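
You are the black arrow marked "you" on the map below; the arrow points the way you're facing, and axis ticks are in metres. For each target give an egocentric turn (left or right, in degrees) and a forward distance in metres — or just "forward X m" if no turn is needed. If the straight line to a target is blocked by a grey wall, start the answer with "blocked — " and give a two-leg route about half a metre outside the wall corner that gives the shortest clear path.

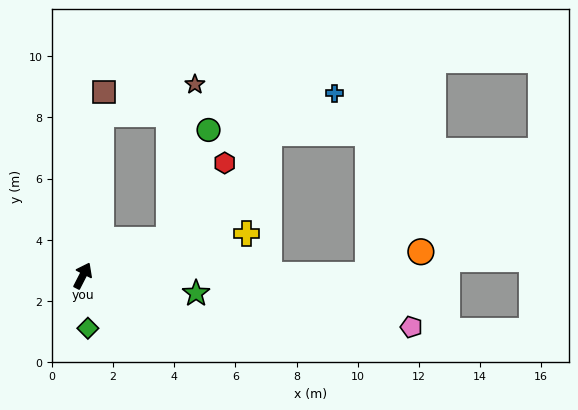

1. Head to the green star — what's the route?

turn right 72°, forward 3.7 m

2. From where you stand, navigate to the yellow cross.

turn right 48°, forward 5.5 m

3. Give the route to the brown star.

blocked — turn right 40°, forward 3.0 m, then turn left 58°, forward 5.2 m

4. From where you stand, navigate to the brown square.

turn left 20°, forward 6.1 m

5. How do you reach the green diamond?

turn right 147°, forward 1.7 m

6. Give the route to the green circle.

blocked — turn right 40°, forward 3.0 m, then turn left 47°, forward 3.8 m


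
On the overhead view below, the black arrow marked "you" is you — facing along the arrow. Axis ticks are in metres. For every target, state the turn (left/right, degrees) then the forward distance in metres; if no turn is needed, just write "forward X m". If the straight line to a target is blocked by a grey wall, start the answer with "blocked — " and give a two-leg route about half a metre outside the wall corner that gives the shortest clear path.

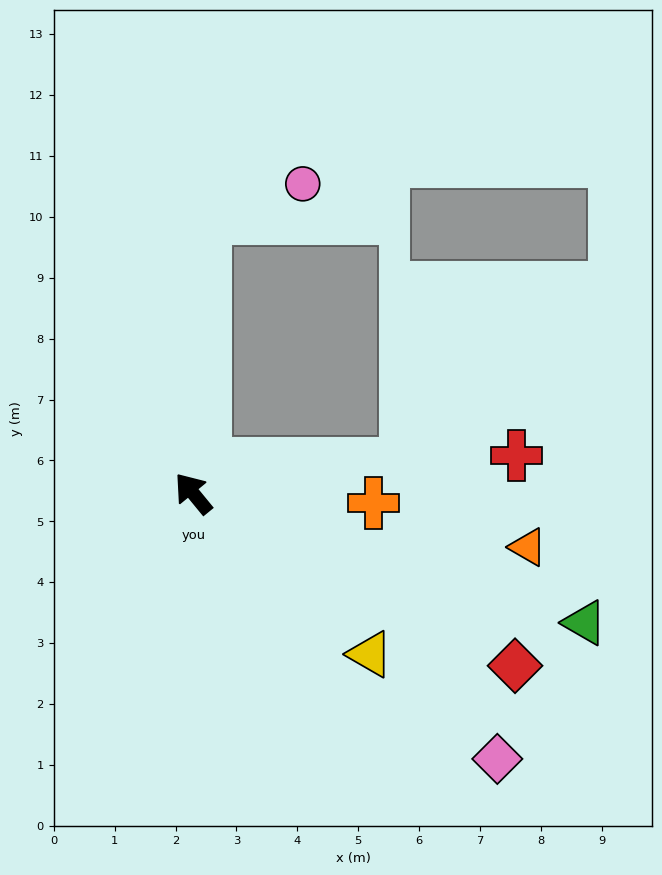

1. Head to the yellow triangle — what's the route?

turn right 172°, forward 3.9 m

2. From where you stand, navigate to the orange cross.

turn right 132°, forward 3.0 m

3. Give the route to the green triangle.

turn right 148°, forward 6.8 m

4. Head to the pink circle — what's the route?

blocked — turn right 42°, forward 4.5 m, then turn right 68°, forward 1.7 m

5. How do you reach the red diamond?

turn right 158°, forward 6.0 m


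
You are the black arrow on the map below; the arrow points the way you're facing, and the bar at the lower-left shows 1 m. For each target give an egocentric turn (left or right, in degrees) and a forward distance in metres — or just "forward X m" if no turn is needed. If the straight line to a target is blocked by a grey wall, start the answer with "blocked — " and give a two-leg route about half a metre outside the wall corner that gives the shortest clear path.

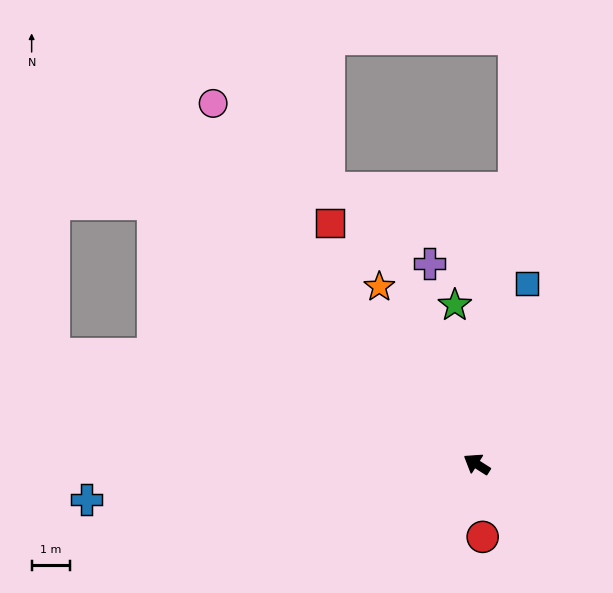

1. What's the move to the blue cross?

turn left 38°, forward 10.3 m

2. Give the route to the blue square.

turn right 73°, forward 5.0 m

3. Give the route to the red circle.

turn left 127°, forward 1.9 m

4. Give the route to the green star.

turn right 50°, forward 4.2 m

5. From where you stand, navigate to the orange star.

turn right 29°, forward 5.3 m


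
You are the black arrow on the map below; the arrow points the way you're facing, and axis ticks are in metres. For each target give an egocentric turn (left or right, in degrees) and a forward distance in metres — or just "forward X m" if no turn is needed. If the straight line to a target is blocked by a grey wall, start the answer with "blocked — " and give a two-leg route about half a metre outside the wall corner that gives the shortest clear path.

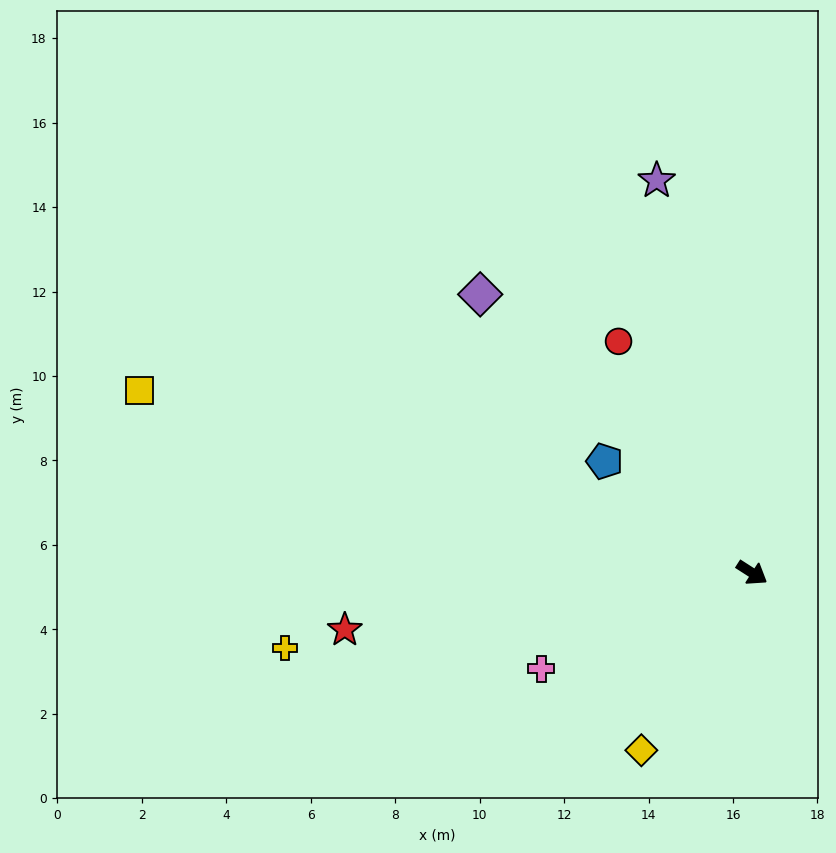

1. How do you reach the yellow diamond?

turn right 89°, forward 5.0 m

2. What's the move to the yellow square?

turn right 164°, forward 15.1 m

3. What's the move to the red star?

turn right 139°, forward 9.7 m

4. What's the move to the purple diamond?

turn left 167°, forward 9.2 m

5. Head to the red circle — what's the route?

turn left 153°, forward 6.3 m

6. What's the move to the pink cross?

turn right 123°, forward 5.5 m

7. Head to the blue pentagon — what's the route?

turn left 176°, forward 4.4 m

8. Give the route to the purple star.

turn left 136°, forward 9.6 m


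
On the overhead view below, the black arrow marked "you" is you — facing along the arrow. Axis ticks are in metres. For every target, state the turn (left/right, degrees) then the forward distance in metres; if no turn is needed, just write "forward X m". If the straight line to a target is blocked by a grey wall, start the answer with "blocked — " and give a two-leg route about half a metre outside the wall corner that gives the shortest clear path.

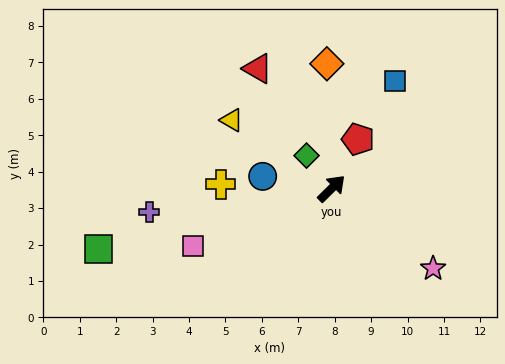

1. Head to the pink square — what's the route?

turn left 158°, forward 4.1 m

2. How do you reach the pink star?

turn right 83°, forward 3.5 m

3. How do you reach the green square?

turn left 150°, forward 6.6 m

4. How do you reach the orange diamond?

turn left 48°, forward 3.4 m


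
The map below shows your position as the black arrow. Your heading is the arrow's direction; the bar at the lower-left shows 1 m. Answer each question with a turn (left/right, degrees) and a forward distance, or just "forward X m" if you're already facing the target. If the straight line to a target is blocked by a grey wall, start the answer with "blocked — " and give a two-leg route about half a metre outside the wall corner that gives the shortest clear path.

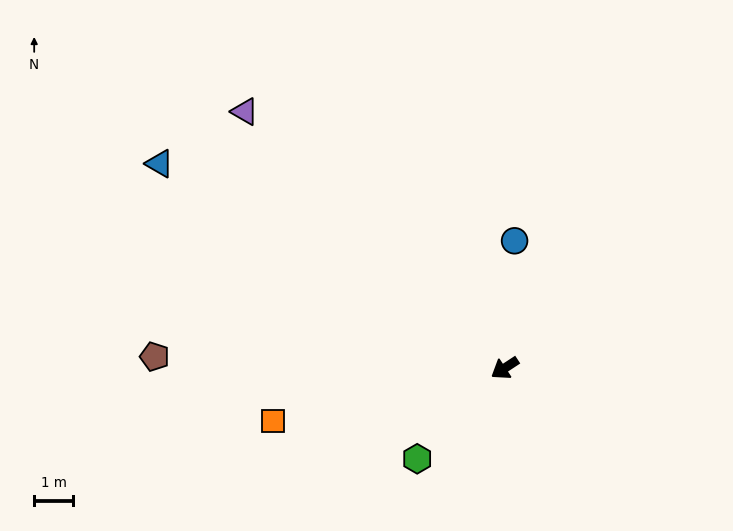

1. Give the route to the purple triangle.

turn right 78°, forward 9.4 m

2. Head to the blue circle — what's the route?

turn right 128°, forward 3.3 m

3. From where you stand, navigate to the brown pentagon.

turn right 35°, forward 9.0 m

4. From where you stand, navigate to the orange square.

turn right 20°, forward 6.1 m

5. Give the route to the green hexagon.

turn left 13°, forward 3.2 m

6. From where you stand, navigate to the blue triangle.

turn right 64°, forward 10.3 m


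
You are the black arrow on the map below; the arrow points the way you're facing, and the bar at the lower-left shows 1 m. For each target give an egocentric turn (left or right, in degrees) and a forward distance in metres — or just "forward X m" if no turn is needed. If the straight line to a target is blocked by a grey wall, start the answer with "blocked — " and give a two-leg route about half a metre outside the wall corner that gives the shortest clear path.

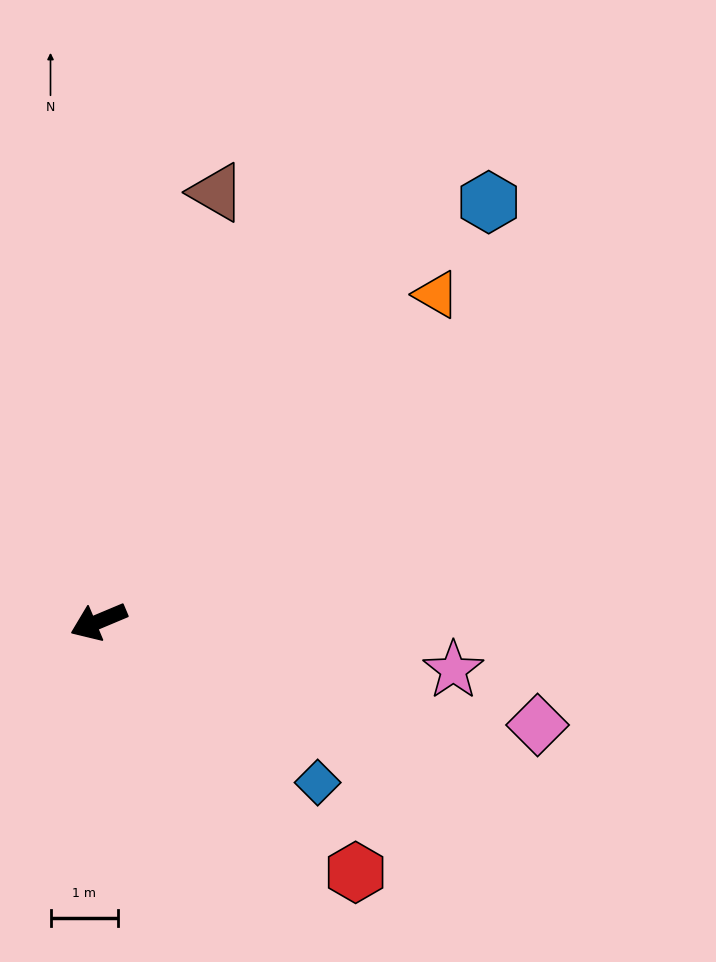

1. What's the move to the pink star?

turn left 149°, forward 5.3 m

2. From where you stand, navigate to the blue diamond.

turn left 121°, forward 4.0 m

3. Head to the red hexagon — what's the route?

turn left 113°, forward 5.3 m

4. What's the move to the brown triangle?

turn right 128°, forward 6.6 m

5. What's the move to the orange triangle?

turn right 159°, forward 7.0 m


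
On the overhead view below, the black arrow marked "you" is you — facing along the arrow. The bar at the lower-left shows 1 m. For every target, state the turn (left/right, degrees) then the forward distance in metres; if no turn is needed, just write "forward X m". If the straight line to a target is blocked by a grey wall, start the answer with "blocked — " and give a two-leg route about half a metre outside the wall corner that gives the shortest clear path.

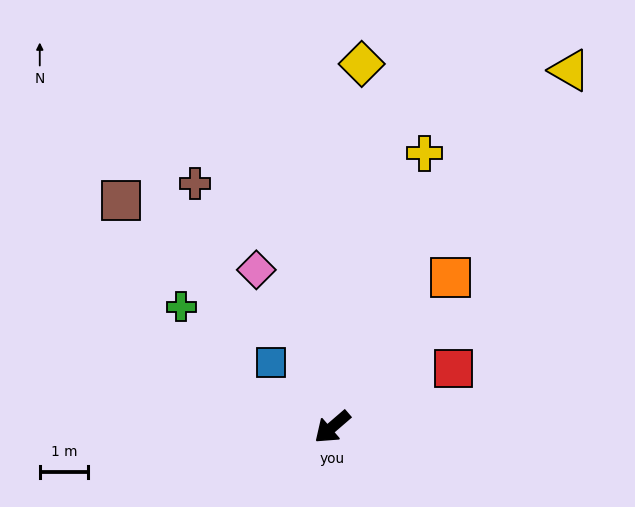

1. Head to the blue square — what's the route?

turn right 87°, forward 1.9 m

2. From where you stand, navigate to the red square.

turn left 165°, forward 2.8 m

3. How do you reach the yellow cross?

turn right 149°, forward 6.0 m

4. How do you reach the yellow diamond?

turn right 135°, forward 7.6 m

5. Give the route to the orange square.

turn right 169°, forward 4.0 m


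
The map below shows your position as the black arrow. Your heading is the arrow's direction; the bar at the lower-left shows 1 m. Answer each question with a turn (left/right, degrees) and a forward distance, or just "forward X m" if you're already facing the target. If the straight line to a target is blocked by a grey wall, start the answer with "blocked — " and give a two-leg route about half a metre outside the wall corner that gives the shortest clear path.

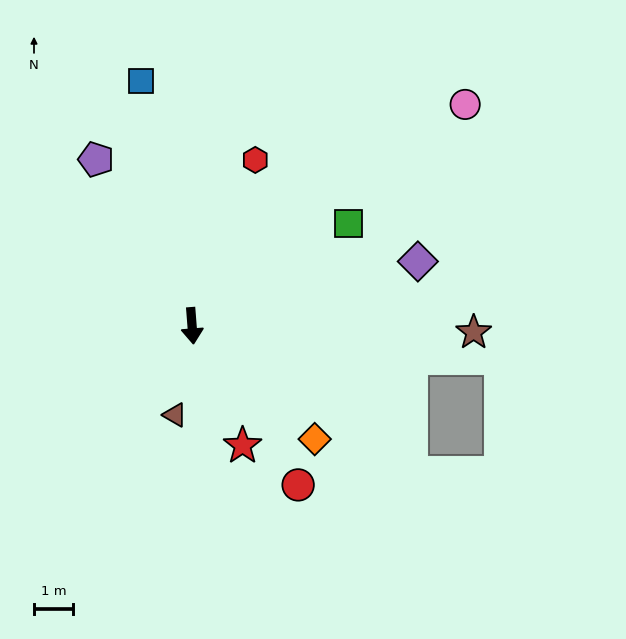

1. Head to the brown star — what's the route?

turn left 84°, forward 7.2 m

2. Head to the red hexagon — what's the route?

turn left 155°, forward 4.5 m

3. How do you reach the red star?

turn left 18°, forward 3.3 m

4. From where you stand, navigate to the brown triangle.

turn right 15°, forward 2.3 m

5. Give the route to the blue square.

turn right 173°, forward 6.4 m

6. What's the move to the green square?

turn left 119°, forward 4.8 m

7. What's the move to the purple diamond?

turn left 101°, forward 6.0 m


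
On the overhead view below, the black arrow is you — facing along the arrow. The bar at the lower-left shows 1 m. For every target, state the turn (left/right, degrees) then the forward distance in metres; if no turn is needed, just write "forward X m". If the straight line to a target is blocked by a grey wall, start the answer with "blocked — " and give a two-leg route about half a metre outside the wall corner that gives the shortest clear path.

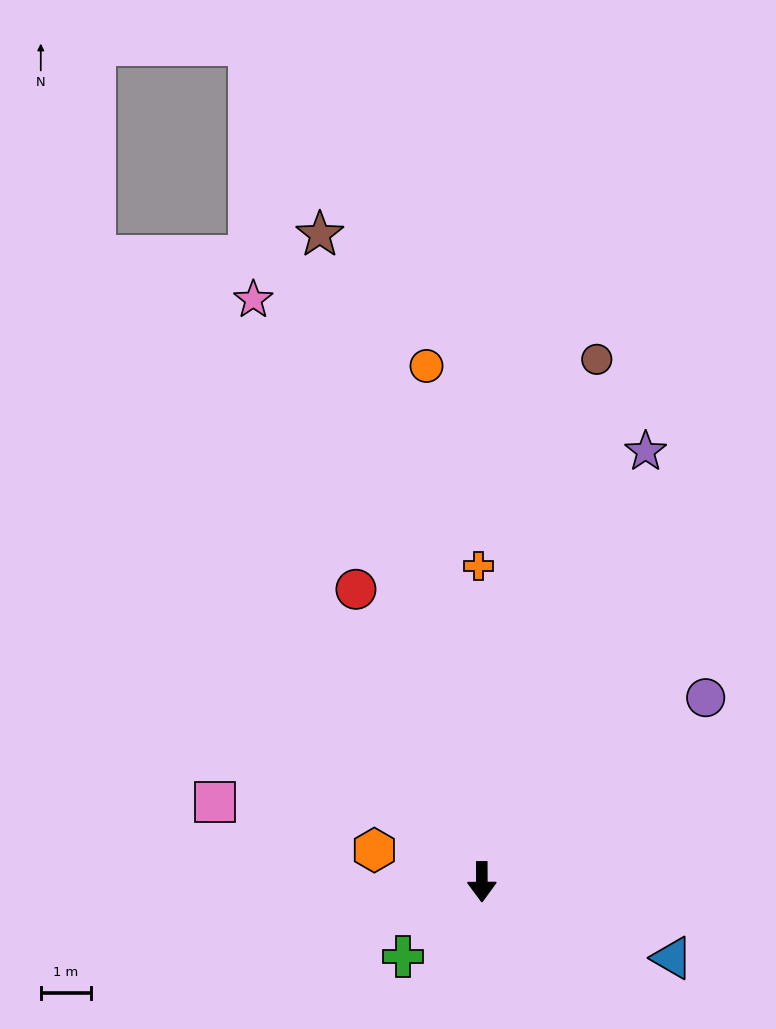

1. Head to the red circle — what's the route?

turn right 157°, forward 6.3 m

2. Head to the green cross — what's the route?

turn right 47°, forward 2.1 m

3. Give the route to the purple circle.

turn left 129°, forward 5.7 m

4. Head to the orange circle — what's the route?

turn right 174°, forward 10.2 m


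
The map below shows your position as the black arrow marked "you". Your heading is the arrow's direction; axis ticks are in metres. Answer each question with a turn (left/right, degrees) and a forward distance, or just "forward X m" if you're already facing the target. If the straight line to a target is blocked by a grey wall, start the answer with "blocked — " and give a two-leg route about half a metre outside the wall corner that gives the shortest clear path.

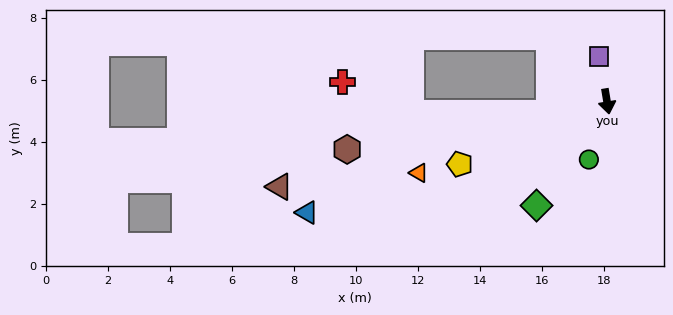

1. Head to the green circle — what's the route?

turn right 27°, forward 2.0 m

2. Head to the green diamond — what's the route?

turn right 43°, forward 4.1 m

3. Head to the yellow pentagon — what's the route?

turn right 76°, forward 5.2 m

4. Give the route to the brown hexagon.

turn right 89°, forward 8.5 m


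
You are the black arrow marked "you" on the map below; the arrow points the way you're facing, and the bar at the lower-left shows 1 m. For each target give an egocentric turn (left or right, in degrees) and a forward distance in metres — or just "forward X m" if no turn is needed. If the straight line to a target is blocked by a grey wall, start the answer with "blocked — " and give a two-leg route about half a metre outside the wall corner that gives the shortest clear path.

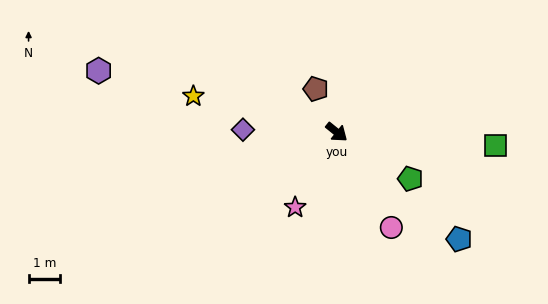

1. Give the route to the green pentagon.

turn left 7°, forward 2.8 m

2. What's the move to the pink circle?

turn right 21°, forward 3.5 m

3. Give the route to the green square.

turn left 34°, forward 5.1 m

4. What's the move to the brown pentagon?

turn left 155°, forward 1.5 m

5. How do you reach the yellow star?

turn right 155°, forward 4.7 m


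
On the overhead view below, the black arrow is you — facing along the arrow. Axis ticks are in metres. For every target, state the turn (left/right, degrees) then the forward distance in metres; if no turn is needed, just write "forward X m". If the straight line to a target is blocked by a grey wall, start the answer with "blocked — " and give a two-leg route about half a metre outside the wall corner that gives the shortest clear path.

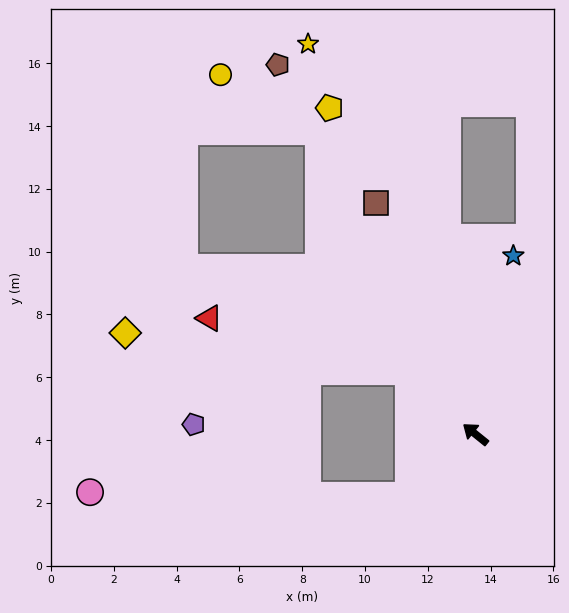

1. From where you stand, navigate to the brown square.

turn right 28°, forward 8.0 m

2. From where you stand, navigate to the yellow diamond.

blocked — turn right 4°, forward 2.9 m, then turn left 35°, forward 9.1 m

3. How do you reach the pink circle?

blocked — turn left 81°, forward 2.9 m, then turn right 43°, forward 10.1 m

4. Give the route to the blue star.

turn right 63°, forward 5.8 m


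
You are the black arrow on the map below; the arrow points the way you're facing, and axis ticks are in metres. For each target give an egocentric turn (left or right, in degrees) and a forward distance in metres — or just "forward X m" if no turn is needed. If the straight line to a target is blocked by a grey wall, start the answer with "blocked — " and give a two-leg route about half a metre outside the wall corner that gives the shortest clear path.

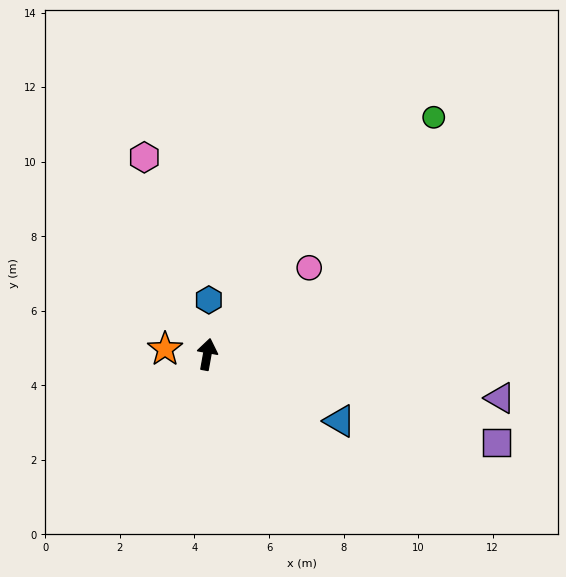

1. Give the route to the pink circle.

turn right 39°, forward 3.6 m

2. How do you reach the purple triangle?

turn right 88°, forward 7.9 m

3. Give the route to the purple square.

turn right 97°, forward 8.1 m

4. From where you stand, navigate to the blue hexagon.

turn left 9°, forward 1.5 m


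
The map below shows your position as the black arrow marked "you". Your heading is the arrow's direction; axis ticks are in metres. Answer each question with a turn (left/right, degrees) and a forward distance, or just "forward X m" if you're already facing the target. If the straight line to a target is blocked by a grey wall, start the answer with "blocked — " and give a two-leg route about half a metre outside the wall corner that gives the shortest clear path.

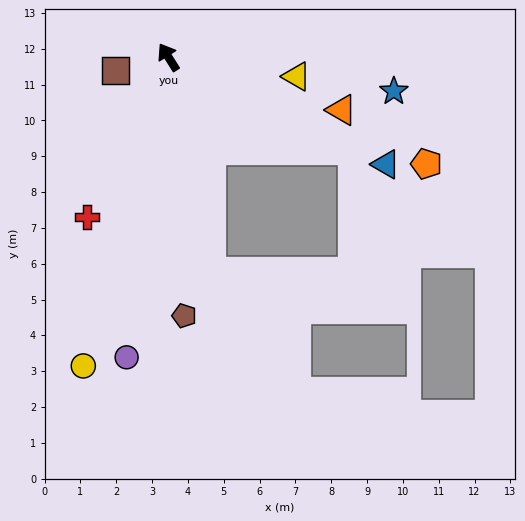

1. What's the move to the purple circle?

turn left 140°, forward 8.5 m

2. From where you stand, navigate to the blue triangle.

turn right 148°, forward 6.8 m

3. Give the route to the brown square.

turn left 72°, forward 1.5 m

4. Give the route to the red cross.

turn left 121°, forward 5.0 m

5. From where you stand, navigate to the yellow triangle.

turn right 131°, forward 3.6 m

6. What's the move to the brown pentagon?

turn left 151°, forward 7.2 m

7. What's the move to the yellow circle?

turn left 132°, forward 8.9 m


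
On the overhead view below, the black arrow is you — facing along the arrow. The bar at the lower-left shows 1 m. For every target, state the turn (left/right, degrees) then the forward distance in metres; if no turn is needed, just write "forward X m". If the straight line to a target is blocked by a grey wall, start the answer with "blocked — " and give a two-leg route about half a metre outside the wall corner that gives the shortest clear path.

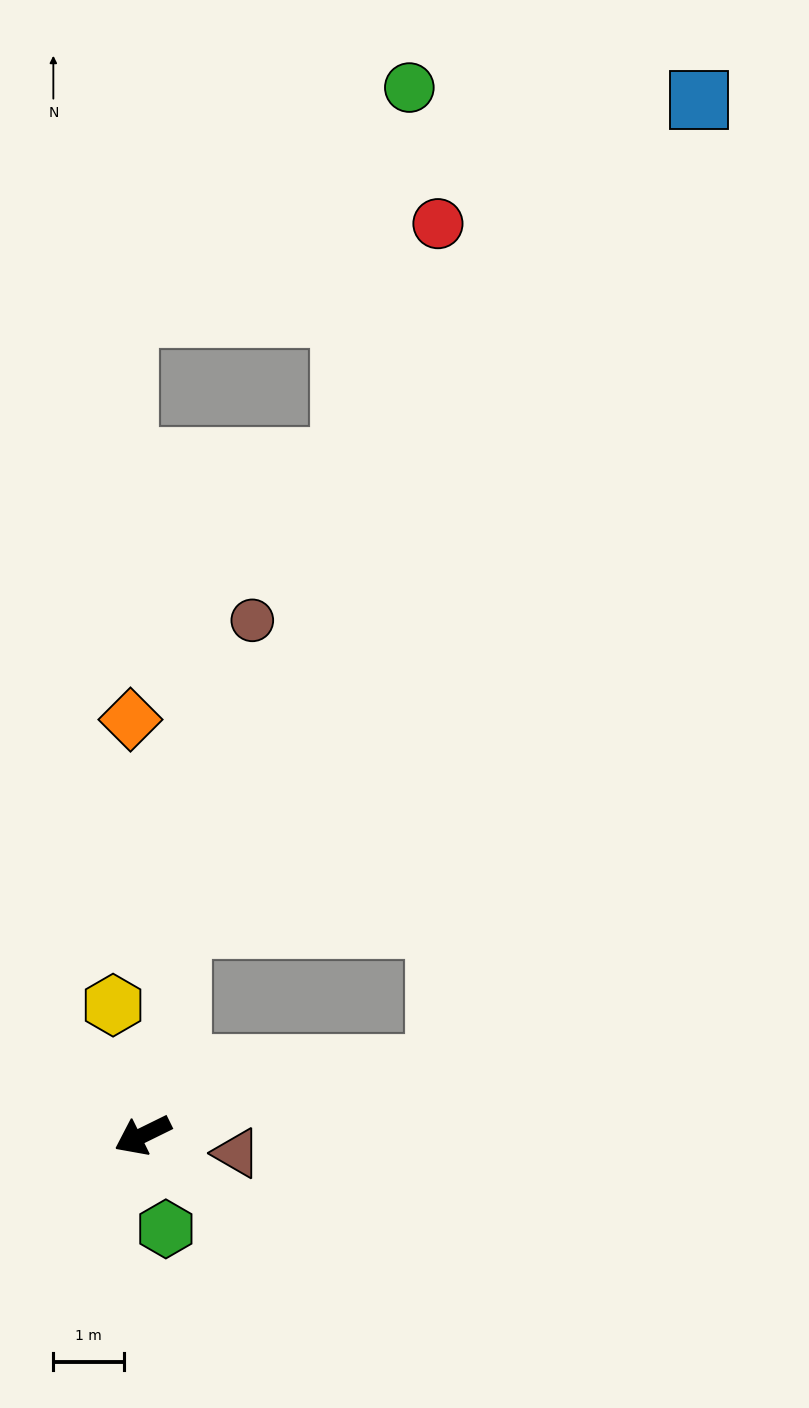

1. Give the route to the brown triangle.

turn left 143°, forward 1.4 m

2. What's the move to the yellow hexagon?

turn right 103°, forward 1.9 m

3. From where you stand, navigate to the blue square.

blocked — turn right 127°, forward 3.0 m, then turn right 21°, forward 13.9 m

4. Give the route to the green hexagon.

turn left 78°, forward 1.4 m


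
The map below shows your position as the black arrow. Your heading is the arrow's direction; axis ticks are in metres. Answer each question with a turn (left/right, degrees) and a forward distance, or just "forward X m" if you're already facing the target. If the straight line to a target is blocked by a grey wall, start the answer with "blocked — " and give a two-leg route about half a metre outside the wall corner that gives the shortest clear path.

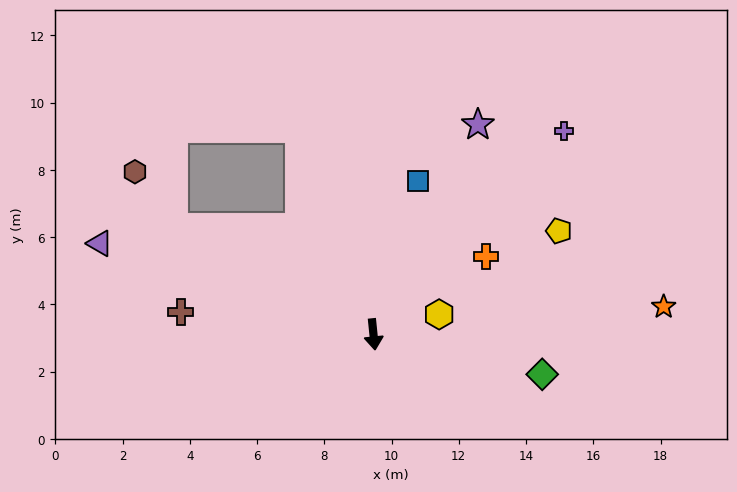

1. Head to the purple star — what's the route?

turn left 148°, forward 7.0 m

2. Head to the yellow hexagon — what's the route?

turn left 101°, forward 2.0 m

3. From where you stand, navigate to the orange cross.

turn left 119°, forward 4.1 m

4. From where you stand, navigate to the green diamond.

turn left 71°, forward 5.2 m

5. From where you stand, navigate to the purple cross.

turn left 131°, forward 8.3 m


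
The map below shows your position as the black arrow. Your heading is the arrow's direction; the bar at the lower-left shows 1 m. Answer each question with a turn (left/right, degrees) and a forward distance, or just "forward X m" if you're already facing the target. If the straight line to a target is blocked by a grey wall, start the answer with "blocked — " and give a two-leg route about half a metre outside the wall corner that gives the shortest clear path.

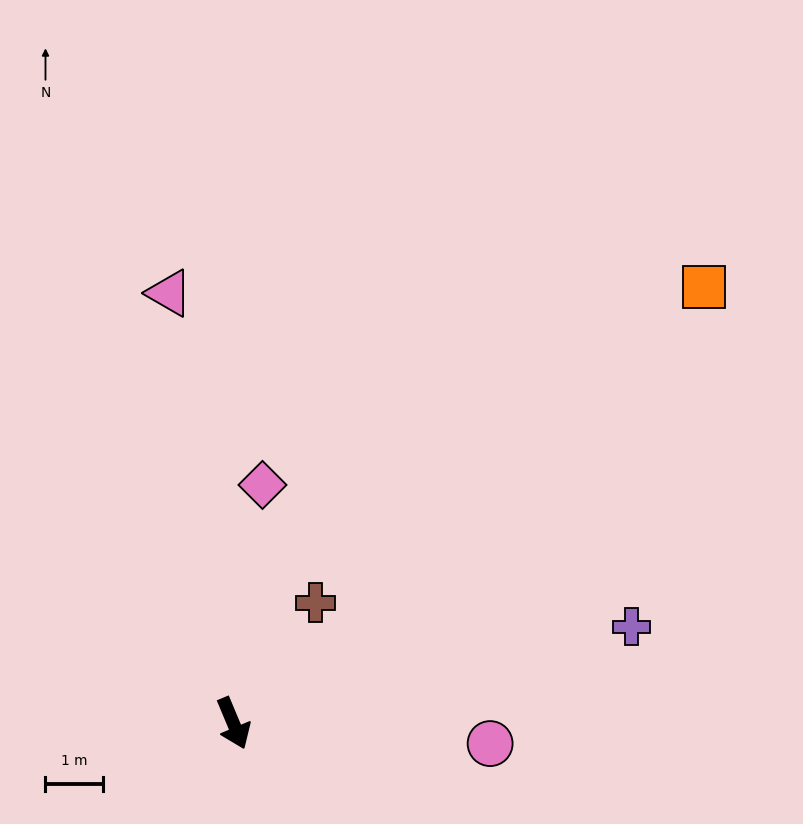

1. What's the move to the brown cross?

turn left 123°, forward 2.5 m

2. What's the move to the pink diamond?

turn left 150°, forward 4.2 m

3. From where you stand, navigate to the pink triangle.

turn left 166°, forward 7.6 m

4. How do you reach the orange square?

turn left 110°, forward 11.2 m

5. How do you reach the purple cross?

turn left 81°, forward 7.1 m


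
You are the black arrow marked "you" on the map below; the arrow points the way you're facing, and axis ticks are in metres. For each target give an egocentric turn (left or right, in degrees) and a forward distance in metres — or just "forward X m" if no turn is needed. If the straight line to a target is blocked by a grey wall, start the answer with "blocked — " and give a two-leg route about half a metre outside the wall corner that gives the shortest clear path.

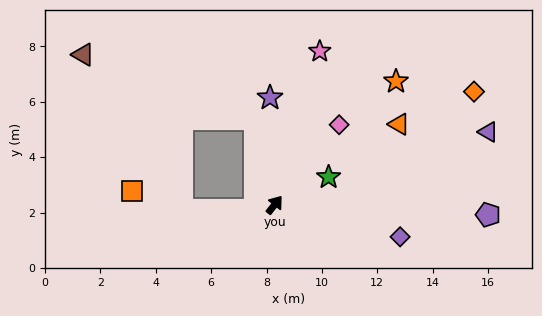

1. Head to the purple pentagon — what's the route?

turn right 55°, forward 7.7 m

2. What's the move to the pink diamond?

forward 3.7 m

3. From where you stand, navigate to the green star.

turn right 25°, forward 2.2 m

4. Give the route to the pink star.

turn left 22°, forward 5.8 m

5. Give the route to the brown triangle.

blocked — turn left 51°, forward 3.2 m, then turn left 57°, forward 6.6 m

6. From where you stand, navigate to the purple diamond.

turn right 66°, forward 4.7 m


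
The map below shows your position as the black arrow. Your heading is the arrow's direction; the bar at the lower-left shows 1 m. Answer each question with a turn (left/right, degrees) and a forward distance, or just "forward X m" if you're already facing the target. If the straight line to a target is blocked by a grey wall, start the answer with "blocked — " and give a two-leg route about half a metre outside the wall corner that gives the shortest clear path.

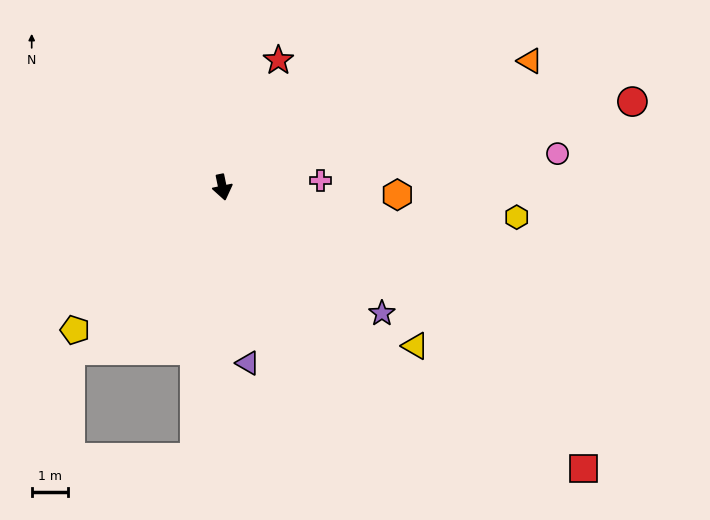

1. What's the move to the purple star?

turn left 40°, forward 5.6 m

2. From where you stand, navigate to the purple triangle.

turn right 3°, forward 4.9 m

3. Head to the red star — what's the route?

turn left 145°, forward 3.8 m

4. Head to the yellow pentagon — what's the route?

turn right 58°, forward 5.7 m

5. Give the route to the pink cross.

turn left 82°, forward 2.7 m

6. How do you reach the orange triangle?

turn left 101°, forward 9.2 m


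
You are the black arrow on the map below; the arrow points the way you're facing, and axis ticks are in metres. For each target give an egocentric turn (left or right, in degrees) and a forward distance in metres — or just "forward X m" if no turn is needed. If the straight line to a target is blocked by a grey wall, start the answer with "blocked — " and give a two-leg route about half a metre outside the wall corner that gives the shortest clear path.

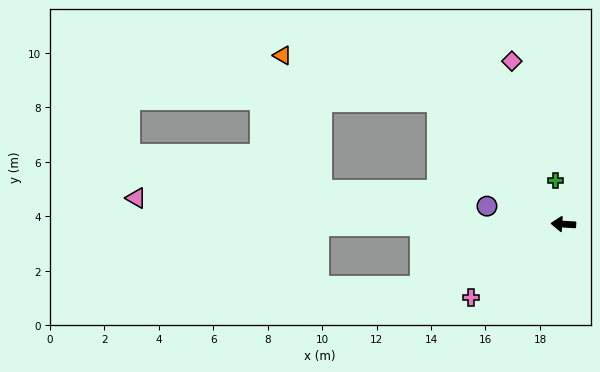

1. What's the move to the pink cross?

turn left 42°, forward 4.3 m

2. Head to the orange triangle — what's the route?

blocked — turn right 41°, forward 6.4 m, then turn left 28°, forward 6.0 m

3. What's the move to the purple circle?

turn right 10°, forward 2.9 m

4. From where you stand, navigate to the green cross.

turn right 76°, forward 1.6 m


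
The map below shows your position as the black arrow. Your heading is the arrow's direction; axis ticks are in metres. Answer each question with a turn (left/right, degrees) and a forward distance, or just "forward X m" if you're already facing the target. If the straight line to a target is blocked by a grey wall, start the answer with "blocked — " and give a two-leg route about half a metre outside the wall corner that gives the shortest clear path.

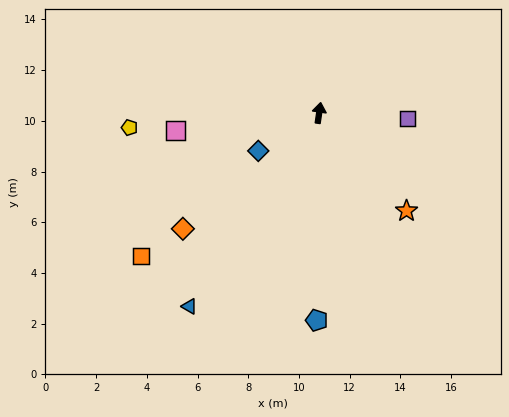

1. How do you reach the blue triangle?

turn left 154°, forward 9.2 m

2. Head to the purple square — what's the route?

turn right 86°, forward 3.5 m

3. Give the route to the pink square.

turn left 105°, forward 5.7 m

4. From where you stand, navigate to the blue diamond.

turn left 130°, forward 2.8 m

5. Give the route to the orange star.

turn right 130°, forward 5.2 m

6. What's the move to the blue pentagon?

turn right 172°, forward 8.2 m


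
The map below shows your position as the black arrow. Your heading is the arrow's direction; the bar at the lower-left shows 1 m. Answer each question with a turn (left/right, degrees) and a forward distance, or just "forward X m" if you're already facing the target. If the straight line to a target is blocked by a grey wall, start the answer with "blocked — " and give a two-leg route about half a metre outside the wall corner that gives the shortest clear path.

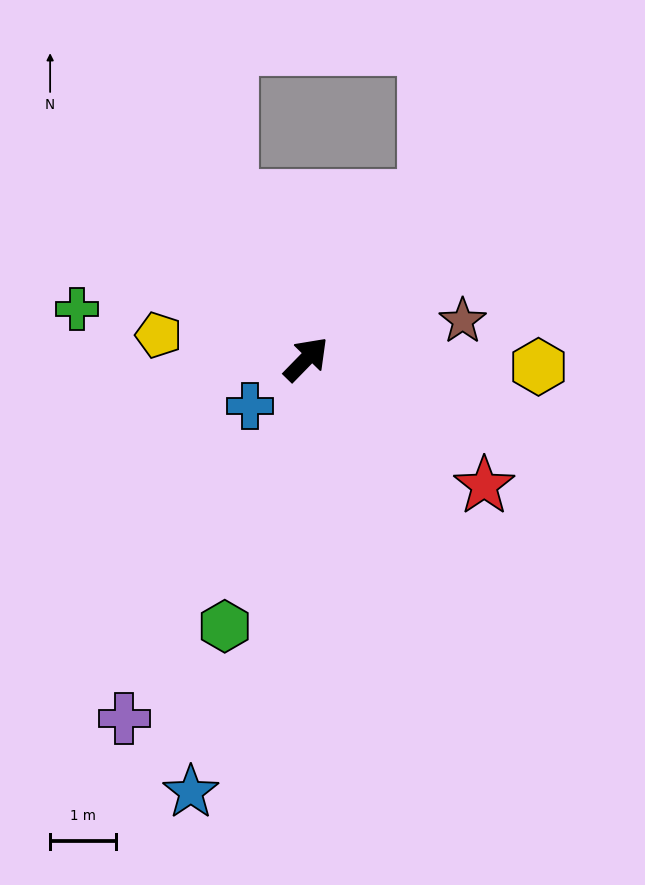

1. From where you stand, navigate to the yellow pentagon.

turn left 125°, forward 2.3 m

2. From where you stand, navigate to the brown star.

turn right 32°, forward 2.5 m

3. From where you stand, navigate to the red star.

turn right 81°, forward 3.3 m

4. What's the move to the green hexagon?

turn right 153°, forward 4.3 m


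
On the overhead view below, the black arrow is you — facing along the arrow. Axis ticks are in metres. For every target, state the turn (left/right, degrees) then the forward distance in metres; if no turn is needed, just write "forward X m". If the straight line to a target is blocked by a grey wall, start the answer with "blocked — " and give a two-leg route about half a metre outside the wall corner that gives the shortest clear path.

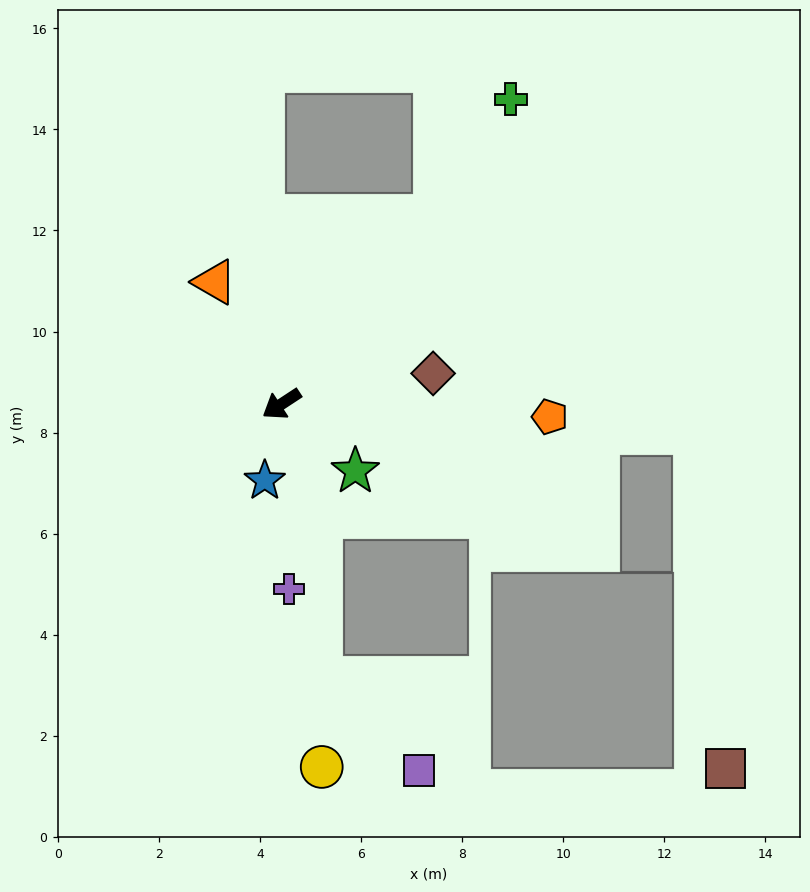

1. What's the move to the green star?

turn left 104°, forward 2.0 m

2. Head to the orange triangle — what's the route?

turn right 95°, forward 2.8 m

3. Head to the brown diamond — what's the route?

turn left 158°, forward 3.1 m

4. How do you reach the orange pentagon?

turn left 144°, forward 5.3 m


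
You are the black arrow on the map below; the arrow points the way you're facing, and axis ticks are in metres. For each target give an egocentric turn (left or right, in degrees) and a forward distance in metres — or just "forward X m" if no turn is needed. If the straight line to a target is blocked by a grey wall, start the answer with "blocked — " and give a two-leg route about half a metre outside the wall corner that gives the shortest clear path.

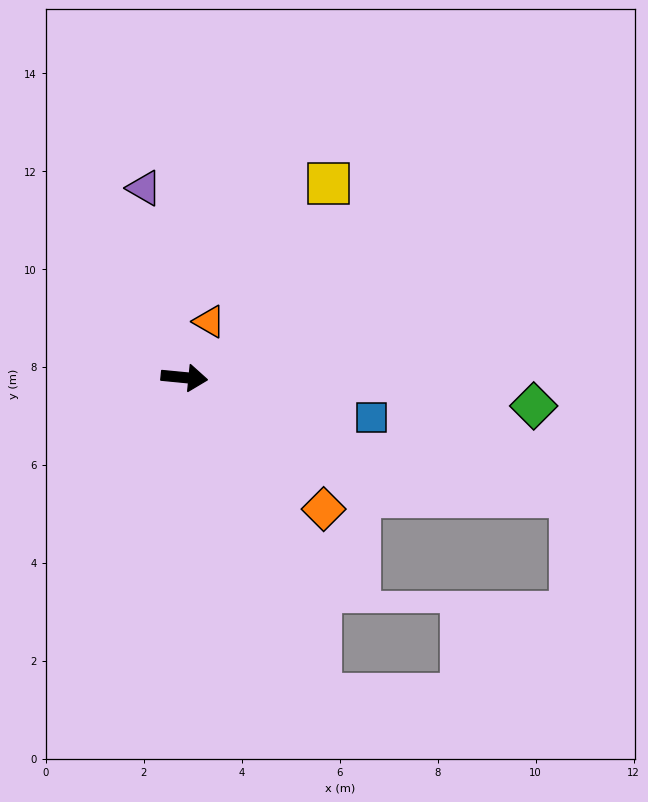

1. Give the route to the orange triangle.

turn left 72°, forward 1.3 m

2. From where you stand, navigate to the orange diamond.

turn right 38°, forward 3.9 m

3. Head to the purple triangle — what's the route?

turn left 108°, forward 4.0 m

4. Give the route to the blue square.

turn right 7°, forward 3.9 m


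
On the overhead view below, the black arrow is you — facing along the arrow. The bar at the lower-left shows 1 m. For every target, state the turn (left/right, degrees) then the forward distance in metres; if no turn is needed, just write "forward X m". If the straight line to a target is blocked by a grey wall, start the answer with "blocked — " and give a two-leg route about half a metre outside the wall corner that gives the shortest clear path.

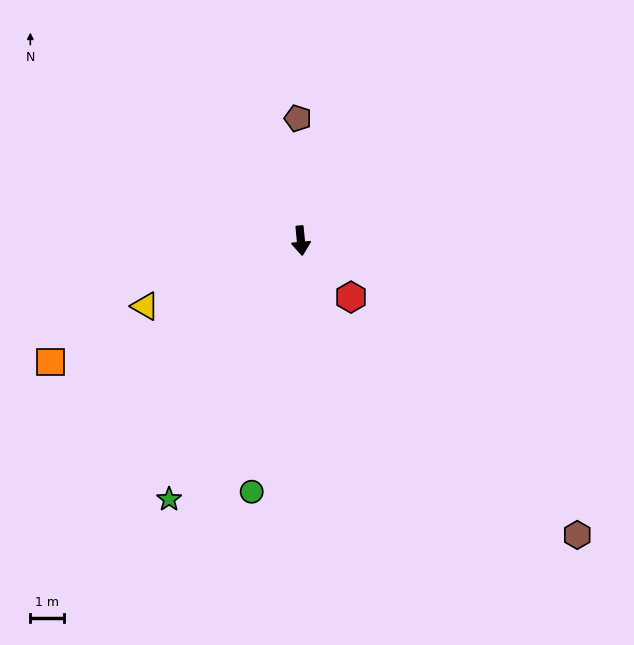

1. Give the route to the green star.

turn right 32°, forward 8.6 m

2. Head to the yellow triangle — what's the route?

turn right 73°, forward 5.0 m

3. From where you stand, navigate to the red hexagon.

turn left 36°, forward 2.2 m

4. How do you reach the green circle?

turn right 16°, forward 7.6 m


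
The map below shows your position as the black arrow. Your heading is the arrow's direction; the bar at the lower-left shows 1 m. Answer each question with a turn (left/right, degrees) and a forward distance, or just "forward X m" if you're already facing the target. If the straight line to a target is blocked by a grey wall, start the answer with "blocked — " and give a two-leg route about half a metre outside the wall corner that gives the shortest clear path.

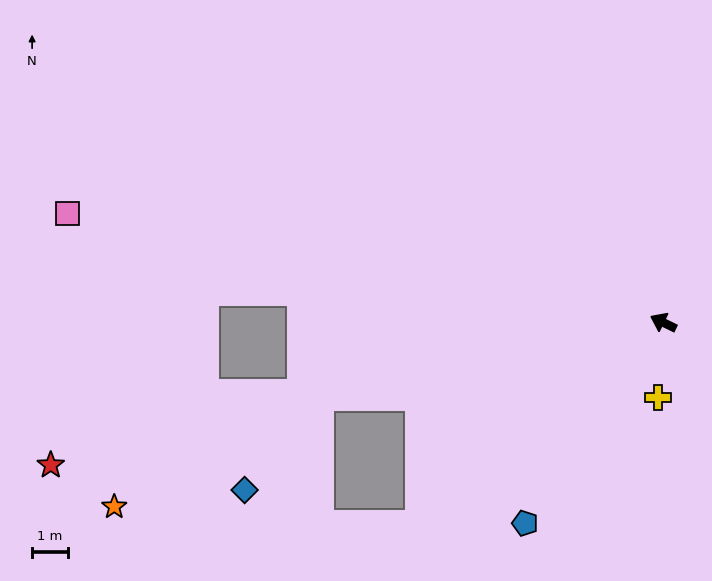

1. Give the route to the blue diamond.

blocked — turn left 38°, forward 9.8 m, then turn left 40°, forward 3.3 m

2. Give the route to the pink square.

turn left 16°, forward 16.8 m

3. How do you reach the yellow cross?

turn left 112°, forward 2.1 m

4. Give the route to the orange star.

blocked — turn left 38°, forward 9.8 m, then turn left 16°, forward 6.4 m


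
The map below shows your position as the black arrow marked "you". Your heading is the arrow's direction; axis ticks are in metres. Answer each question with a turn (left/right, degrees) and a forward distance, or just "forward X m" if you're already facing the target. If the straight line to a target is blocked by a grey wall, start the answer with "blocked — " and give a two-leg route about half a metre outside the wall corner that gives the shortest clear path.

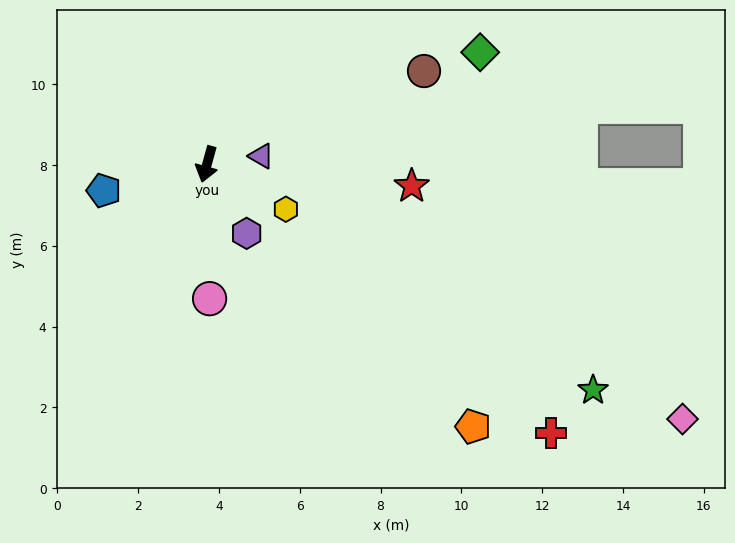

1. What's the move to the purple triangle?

turn left 114°, forward 1.4 m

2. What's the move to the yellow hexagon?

turn left 76°, forward 2.2 m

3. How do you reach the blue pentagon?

turn right 60°, forward 2.6 m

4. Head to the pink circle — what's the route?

turn left 17°, forward 3.3 m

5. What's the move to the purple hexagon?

turn left 45°, forward 2.0 m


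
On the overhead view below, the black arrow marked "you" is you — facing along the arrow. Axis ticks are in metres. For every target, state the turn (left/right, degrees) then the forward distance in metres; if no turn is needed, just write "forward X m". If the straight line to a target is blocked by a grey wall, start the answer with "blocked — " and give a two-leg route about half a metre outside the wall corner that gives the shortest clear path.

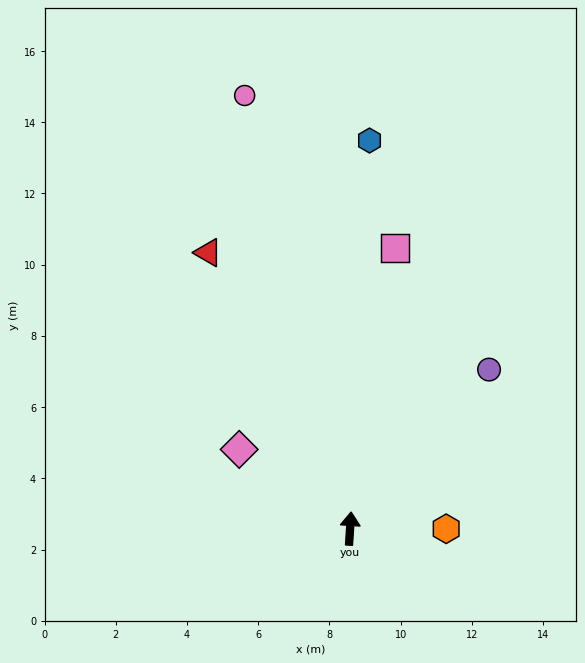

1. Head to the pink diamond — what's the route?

turn left 58°, forward 3.8 m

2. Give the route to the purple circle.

turn right 38°, forward 5.9 m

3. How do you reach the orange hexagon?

turn right 86°, forward 2.7 m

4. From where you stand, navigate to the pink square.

turn right 5°, forward 8.0 m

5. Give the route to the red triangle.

turn left 31°, forward 8.7 m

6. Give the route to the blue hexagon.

forward 10.9 m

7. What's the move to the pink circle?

turn left 17°, forward 12.5 m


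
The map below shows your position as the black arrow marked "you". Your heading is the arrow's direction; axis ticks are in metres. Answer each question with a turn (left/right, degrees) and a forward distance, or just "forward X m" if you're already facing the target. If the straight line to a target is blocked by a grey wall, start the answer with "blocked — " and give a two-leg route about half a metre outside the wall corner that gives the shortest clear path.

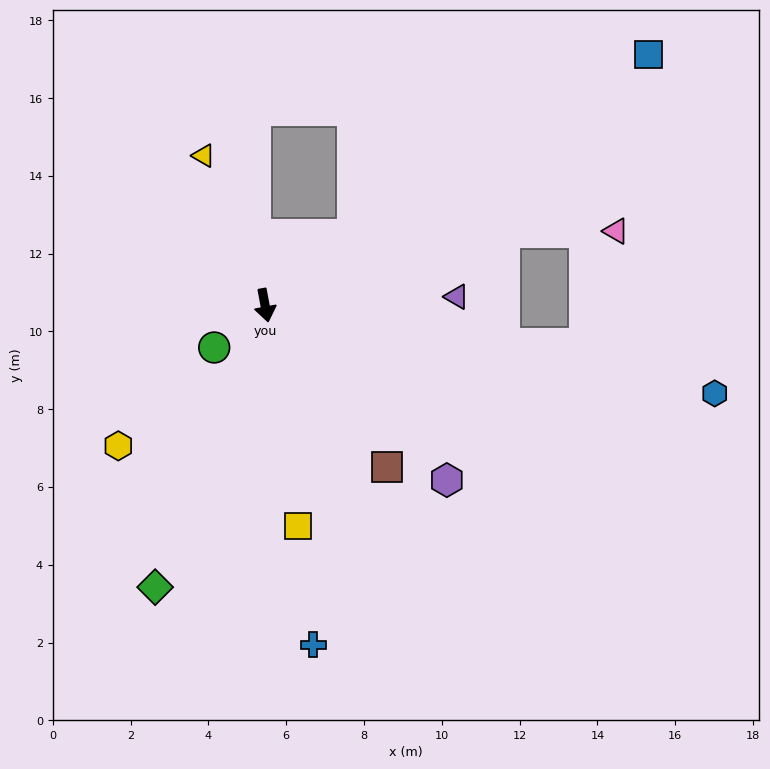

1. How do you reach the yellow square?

turn right 2°, forward 5.7 m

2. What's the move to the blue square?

turn left 113°, forward 11.8 m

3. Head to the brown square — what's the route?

turn left 26°, forward 5.2 m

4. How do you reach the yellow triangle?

turn right 168°, forward 4.2 m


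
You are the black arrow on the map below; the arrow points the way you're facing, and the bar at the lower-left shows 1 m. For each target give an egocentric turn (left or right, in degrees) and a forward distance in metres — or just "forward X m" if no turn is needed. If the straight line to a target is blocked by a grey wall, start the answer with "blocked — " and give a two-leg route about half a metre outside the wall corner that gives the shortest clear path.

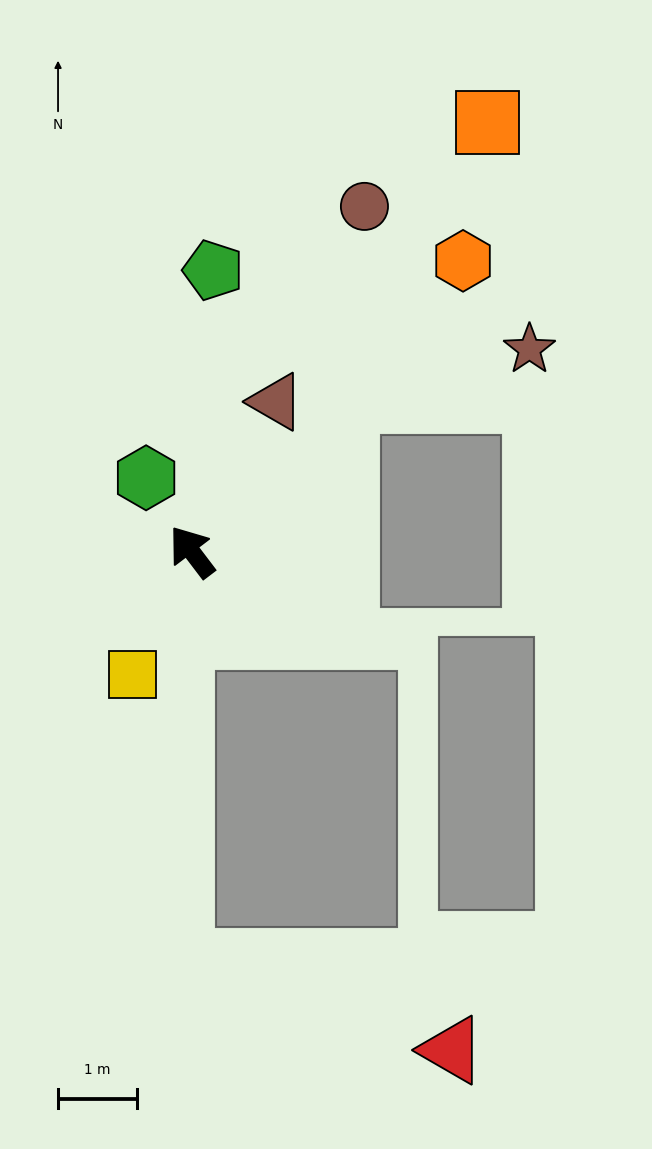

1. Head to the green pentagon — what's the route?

turn right 42°, forward 3.6 m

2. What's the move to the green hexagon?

turn right 5°, forward 1.1 m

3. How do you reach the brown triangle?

turn right 67°, forward 2.2 m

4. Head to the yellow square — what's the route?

turn left 117°, forward 1.7 m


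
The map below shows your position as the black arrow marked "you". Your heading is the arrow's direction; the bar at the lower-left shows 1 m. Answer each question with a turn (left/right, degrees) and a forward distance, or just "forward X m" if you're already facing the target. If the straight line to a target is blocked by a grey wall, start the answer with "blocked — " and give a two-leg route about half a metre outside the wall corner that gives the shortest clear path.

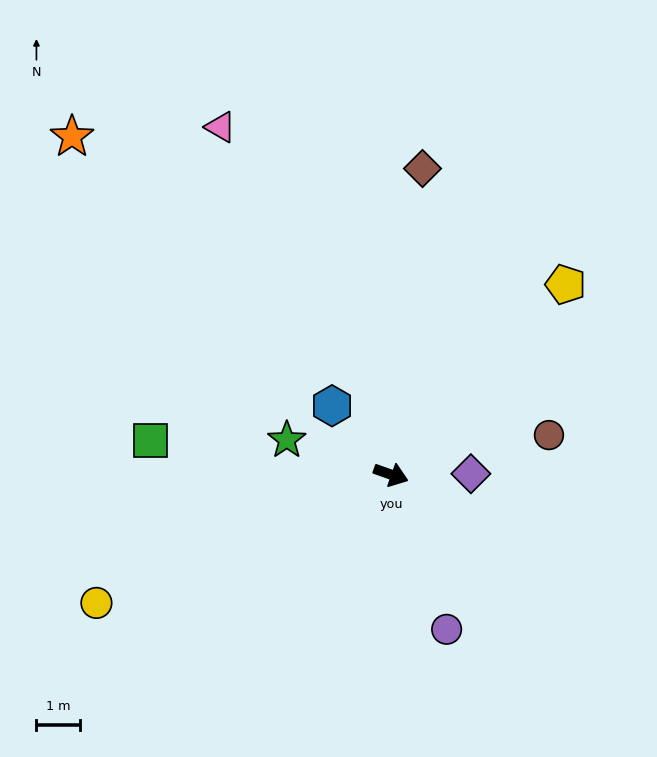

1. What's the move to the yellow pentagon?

turn left 67°, forward 5.9 m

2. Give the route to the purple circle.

turn right 51°, forward 3.8 m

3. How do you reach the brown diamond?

turn left 104°, forward 7.0 m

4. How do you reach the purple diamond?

turn left 20°, forward 1.8 m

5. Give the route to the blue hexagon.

turn left 150°, forward 2.1 m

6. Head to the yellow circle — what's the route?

turn right 137°, forward 7.3 m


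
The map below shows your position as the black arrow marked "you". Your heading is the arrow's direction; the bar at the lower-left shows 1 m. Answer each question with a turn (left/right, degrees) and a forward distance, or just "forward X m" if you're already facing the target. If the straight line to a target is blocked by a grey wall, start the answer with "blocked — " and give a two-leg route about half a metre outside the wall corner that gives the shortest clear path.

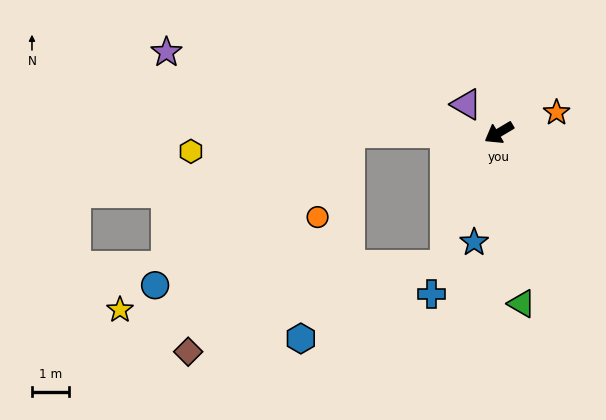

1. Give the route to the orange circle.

blocked — turn right 31°, forward 4.0 m, then turn left 70°, forward 2.4 m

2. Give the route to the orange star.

turn left 169°, forward 1.6 m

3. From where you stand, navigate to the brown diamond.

blocked — turn right 31°, forward 4.0 m, then turn left 54°, forward 7.3 m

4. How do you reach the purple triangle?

turn right 72°, forward 1.2 m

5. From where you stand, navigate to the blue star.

turn left 47°, forward 3.0 m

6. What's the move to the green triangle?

turn left 67°, forward 4.6 m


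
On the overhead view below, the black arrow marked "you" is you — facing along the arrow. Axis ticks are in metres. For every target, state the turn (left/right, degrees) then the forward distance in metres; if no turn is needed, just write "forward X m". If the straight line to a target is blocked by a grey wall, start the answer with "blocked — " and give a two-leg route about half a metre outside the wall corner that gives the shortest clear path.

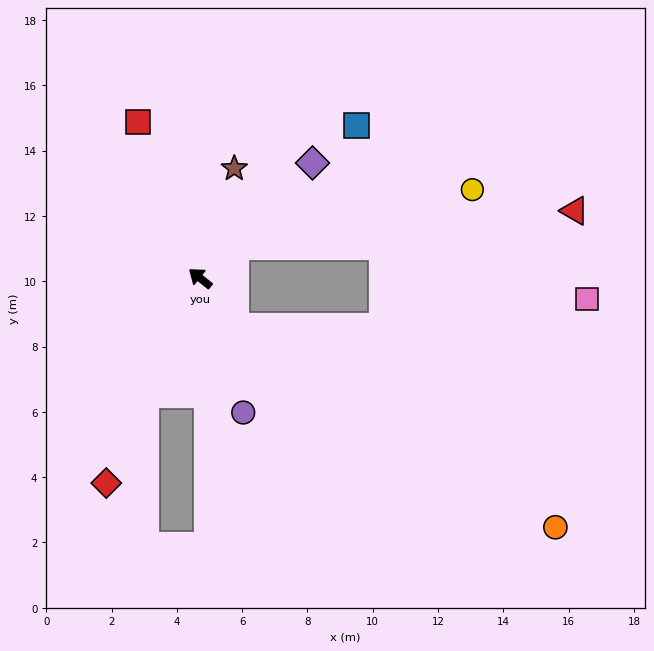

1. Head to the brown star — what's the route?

turn right 69°, forward 3.5 m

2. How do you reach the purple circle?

turn left 147°, forward 4.3 m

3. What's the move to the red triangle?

blocked — turn right 99°, forward 1.4 m, then turn right 36°, forward 10.4 m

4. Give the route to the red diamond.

turn left 104°, forward 6.9 m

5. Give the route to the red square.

turn right 29°, forward 5.2 m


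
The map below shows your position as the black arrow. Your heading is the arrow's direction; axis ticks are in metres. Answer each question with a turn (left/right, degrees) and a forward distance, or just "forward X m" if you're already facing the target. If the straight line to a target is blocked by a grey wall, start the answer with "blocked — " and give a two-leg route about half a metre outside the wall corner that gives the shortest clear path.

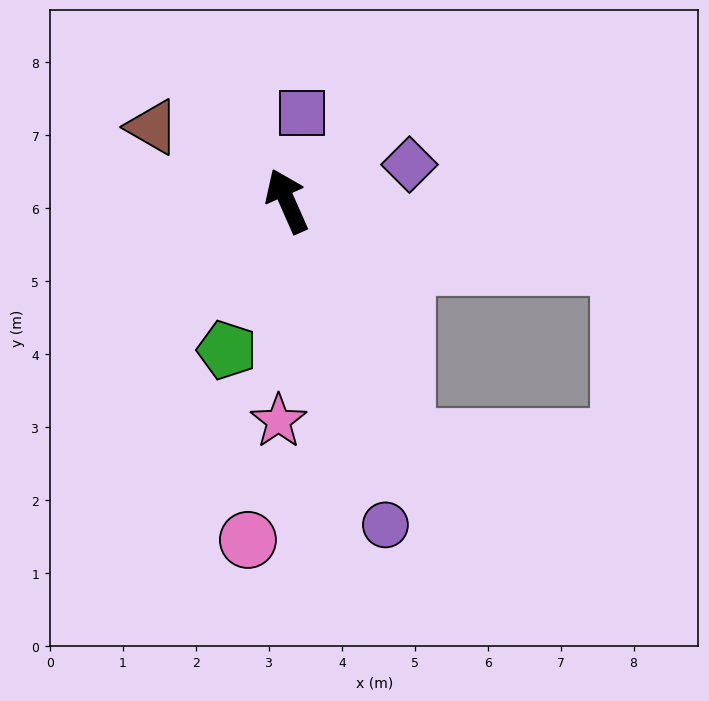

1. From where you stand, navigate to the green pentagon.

turn left 134°, forward 2.2 m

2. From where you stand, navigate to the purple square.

turn right 33°, forward 1.2 m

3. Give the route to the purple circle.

turn left 173°, forward 4.6 m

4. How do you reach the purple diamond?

turn right 97°, forward 1.8 m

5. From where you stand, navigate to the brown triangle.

turn left 37°, forward 2.1 m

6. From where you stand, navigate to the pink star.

turn left 154°, forward 3.0 m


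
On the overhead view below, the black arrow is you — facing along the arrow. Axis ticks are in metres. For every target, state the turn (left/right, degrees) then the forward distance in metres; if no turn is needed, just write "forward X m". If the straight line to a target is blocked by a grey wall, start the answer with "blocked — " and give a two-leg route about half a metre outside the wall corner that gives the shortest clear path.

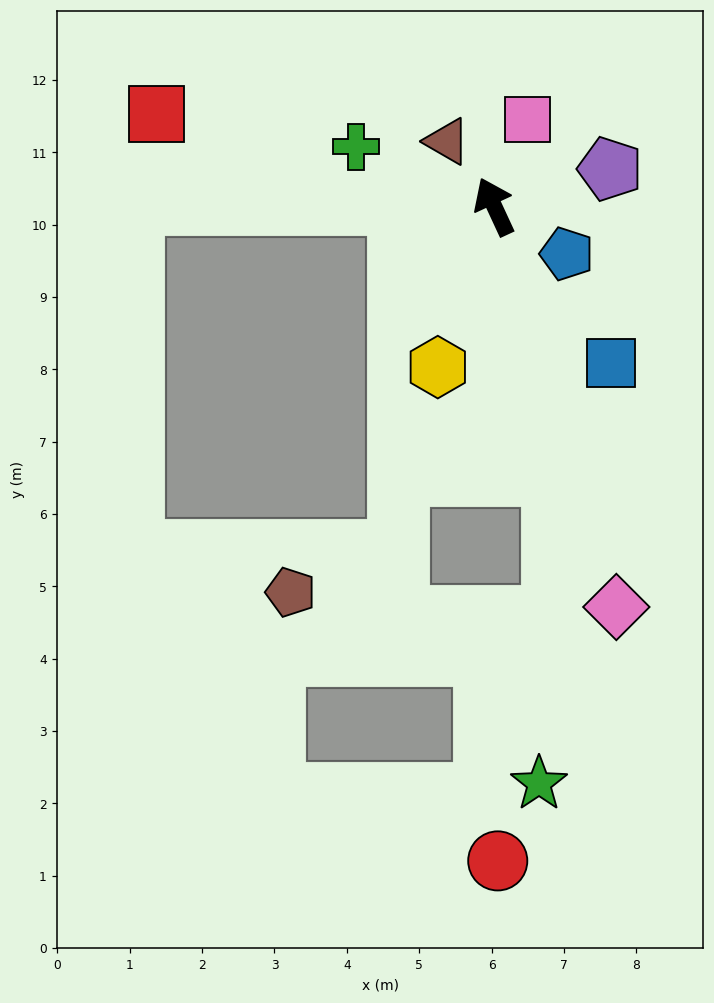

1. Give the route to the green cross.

turn left 42°, forward 2.1 m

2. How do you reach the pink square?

turn right 46°, forward 1.3 m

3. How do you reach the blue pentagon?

turn right 148°, forward 1.2 m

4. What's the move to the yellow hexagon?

turn left 136°, forward 2.4 m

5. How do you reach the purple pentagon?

turn right 97°, forward 1.7 m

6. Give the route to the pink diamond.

turn left 172°, forward 5.8 m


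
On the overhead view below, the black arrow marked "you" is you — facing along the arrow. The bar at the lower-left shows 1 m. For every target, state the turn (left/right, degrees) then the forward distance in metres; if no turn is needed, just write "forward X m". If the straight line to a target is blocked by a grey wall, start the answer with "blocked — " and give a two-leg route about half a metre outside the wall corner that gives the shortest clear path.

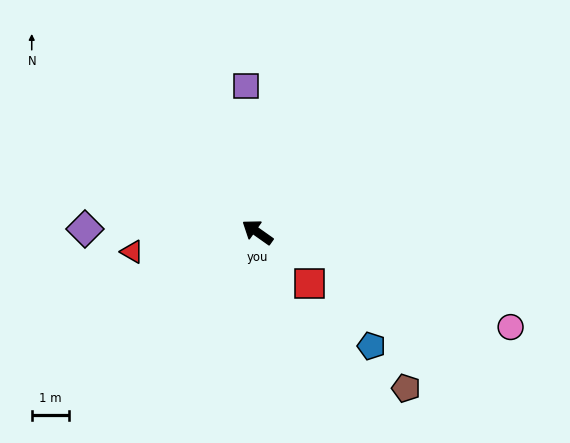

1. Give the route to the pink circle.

turn right 165°, forward 7.2 m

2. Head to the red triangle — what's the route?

turn left 44°, forward 3.4 m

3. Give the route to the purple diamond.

turn left 34°, forward 4.6 m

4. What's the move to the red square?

turn left 170°, forward 2.0 m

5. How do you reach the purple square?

turn right 50°, forward 3.9 m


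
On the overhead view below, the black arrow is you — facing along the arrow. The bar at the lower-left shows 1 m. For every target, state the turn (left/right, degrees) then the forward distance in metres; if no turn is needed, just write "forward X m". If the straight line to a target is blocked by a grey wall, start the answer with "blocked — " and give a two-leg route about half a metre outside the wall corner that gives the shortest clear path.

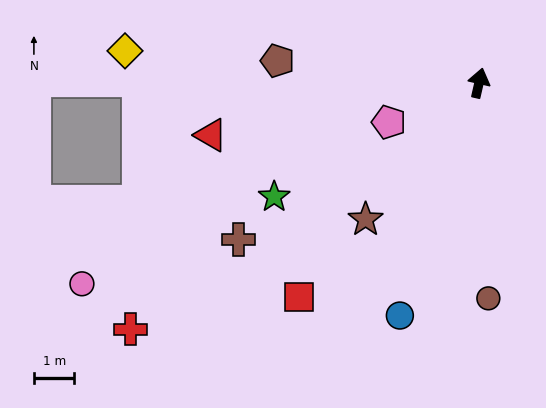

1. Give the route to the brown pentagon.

turn left 97°, forward 5.0 m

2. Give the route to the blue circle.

turn left 174°, forward 6.1 m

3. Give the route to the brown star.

turn left 153°, forward 4.4 m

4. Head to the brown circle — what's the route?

turn right 165°, forward 5.3 m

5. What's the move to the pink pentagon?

turn left 126°, forward 2.4 m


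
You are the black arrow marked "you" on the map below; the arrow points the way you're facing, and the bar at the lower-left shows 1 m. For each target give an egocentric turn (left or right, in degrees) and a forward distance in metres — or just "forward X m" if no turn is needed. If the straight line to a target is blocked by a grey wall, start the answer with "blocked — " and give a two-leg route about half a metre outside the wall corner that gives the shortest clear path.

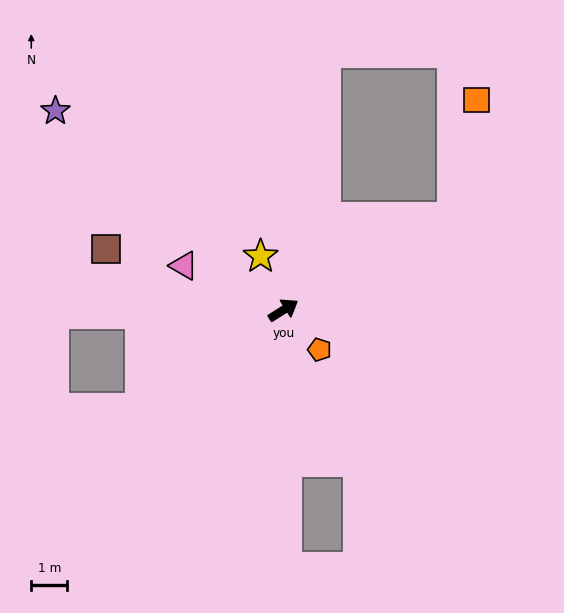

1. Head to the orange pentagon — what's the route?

turn right 80°, forward 1.5 m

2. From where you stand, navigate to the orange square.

blocked — turn right 3°, forward 5.4 m, then turn left 49°, forward 3.3 m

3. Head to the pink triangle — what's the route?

turn left 124°, forward 3.0 m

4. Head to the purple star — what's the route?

turn left 107°, forward 8.4 m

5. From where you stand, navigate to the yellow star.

turn left 81°, forward 1.6 m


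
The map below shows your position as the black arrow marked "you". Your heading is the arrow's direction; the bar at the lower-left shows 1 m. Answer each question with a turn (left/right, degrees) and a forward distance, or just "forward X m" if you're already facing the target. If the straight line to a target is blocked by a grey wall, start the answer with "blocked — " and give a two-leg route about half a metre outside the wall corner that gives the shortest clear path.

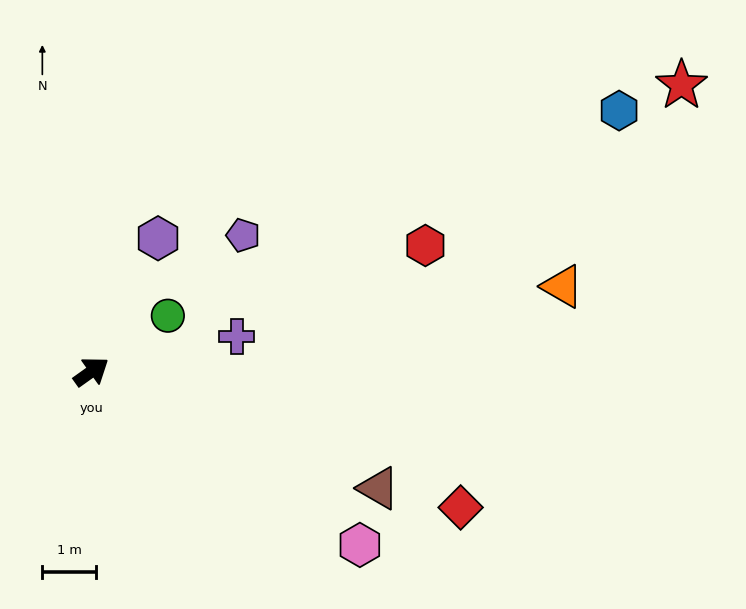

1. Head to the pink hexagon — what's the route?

turn right 68°, forward 6.0 m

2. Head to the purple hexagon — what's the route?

turn left 28°, forward 2.8 m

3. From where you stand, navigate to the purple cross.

turn right 22°, forward 2.8 m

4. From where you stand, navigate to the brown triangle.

turn right 58°, forward 5.8 m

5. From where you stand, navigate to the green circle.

forward 1.8 m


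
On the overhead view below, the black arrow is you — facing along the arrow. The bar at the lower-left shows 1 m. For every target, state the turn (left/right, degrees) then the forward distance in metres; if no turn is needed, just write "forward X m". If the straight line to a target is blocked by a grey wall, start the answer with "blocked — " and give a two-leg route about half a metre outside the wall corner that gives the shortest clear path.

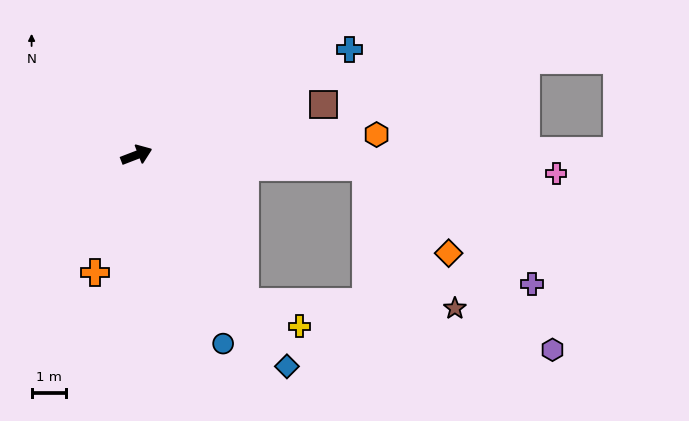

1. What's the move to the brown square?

turn right 6°, forward 5.6 m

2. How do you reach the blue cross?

turn left 5°, forward 6.8 m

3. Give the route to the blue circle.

turn right 86°, forward 6.0 m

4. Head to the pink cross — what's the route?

turn right 24°, forward 12.1 m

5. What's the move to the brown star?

blocked — turn right 75°, forward 5.3 m, then turn left 52°, forward 6.1 m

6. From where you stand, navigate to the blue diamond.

turn right 76°, forward 7.5 m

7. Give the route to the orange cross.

turn right 131°, forward 3.6 m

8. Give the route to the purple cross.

blocked — turn right 24°, forward 6.6 m, then turn right 32°, forward 5.8 m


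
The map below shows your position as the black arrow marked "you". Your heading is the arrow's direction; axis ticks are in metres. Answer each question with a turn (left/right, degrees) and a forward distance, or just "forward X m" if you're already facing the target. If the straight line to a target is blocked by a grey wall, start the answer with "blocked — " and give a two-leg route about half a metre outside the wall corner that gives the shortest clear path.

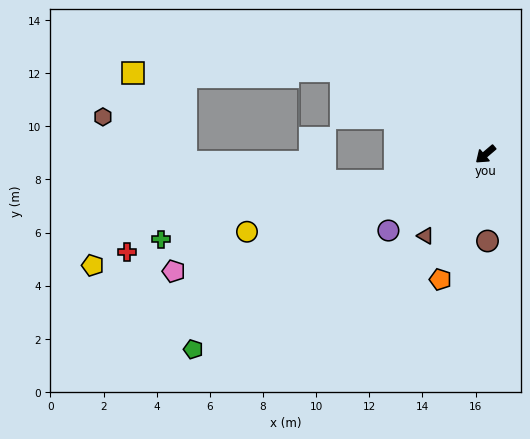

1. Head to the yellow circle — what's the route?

turn right 22°, forward 9.4 m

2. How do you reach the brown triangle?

turn left 13°, forward 3.8 m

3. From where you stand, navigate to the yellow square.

blocked — turn right 70°, forward 6.3 m, then turn left 30°, forward 7.8 m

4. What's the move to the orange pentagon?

turn left 30°, forward 5.0 m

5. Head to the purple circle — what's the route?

turn right 2°, forward 4.6 m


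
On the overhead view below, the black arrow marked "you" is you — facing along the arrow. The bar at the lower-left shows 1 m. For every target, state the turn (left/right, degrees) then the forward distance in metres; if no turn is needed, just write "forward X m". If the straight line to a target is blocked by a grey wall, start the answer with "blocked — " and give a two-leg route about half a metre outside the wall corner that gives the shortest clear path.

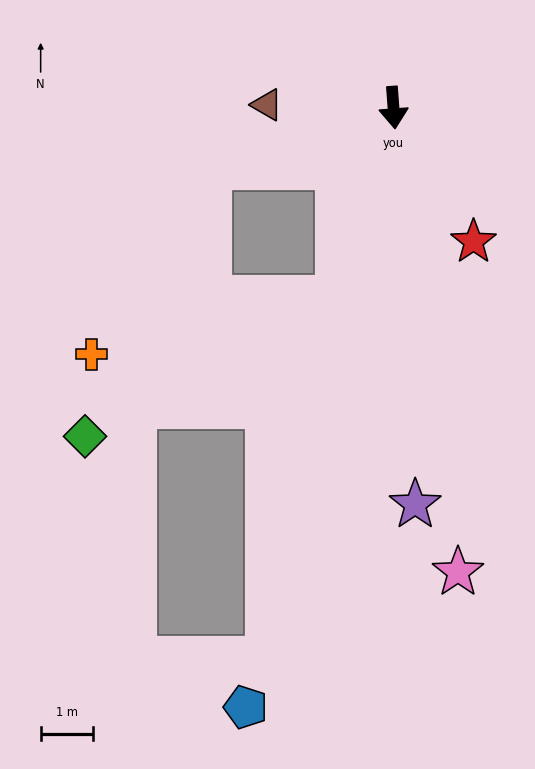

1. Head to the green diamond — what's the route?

blocked — turn right 21°, forward 3.8 m, then turn right 44°, forward 5.5 m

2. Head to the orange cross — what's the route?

blocked — turn right 76°, forward 3.7 m, then turn left 39°, forward 4.2 m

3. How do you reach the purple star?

forward 7.6 m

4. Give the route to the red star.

turn left 27°, forward 3.0 m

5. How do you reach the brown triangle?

turn right 96°, forward 2.4 m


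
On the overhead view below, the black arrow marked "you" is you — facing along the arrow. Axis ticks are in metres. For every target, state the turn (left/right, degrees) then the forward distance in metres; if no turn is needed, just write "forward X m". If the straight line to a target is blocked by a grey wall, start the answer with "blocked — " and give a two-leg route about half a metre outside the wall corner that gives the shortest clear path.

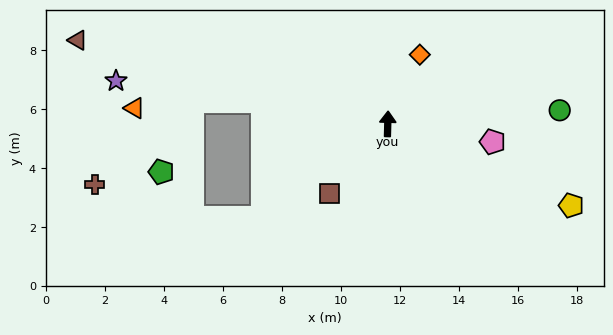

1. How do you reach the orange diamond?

turn right 23°, forward 2.6 m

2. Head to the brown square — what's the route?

turn left 142°, forward 3.1 m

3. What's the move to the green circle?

turn right 84°, forward 5.8 m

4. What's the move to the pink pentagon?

turn right 98°, forward 3.6 m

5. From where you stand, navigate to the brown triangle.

turn left 76°, forward 10.9 m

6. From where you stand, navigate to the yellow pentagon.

turn right 112°, forward 6.8 m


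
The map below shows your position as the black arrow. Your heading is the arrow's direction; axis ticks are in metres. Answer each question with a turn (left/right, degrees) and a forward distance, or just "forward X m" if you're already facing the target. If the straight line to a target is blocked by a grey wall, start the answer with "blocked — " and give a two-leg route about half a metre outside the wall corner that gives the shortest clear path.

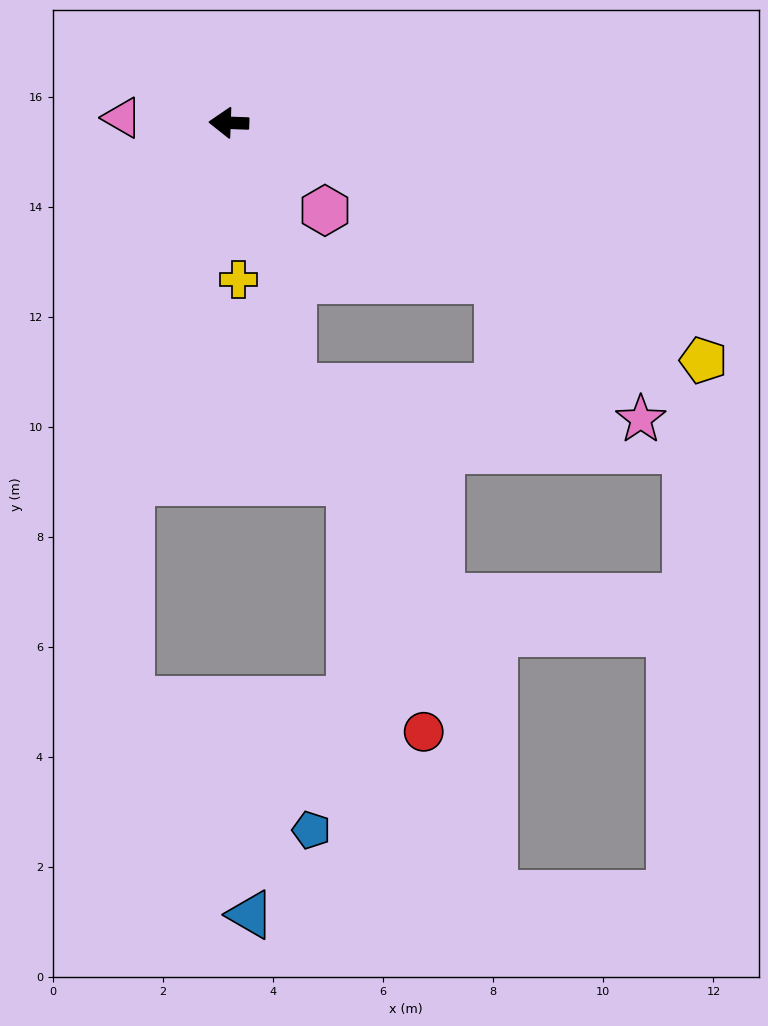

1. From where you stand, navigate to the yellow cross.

turn left 96°, forward 2.8 m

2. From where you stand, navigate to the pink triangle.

forward 1.9 m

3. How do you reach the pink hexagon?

turn left 140°, forward 2.4 m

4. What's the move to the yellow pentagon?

turn left 155°, forward 9.6 m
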